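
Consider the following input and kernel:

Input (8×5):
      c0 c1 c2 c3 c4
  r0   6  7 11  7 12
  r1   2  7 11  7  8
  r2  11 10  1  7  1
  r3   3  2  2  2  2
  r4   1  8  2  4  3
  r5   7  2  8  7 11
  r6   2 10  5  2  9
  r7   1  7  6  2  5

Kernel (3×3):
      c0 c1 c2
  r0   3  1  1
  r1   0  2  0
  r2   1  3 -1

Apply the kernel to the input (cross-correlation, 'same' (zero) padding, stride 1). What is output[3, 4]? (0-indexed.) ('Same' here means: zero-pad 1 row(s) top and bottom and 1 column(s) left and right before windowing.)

The receptive field on the zero-padded input at this output position is [7 1 0 / 2 2 0 / 4 3 0]. Elementwise product with the kernel and sum: 7·3 + 1·1 + 0·1 + 2·2 + 4·1 + 3·3 + 0·-1.

39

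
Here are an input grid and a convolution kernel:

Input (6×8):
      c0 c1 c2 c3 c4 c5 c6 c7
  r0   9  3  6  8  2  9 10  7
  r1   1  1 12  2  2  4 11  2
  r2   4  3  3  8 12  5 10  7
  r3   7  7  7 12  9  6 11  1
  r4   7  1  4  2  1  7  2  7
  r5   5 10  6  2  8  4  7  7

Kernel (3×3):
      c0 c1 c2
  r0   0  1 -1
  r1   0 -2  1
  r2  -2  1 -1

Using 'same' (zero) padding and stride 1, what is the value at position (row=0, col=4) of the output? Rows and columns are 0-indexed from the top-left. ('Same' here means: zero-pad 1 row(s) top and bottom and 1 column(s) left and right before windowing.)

The receptive field on the zero-padded input at this output position is [0 0 0 / 8 2 9 / 2 2 4]. Elementwise product with the kernel and sum: 0·1 + 0·-1 + 2·-2 + 9·1 + 2·-2 + 2·1 + 4·-1.

-1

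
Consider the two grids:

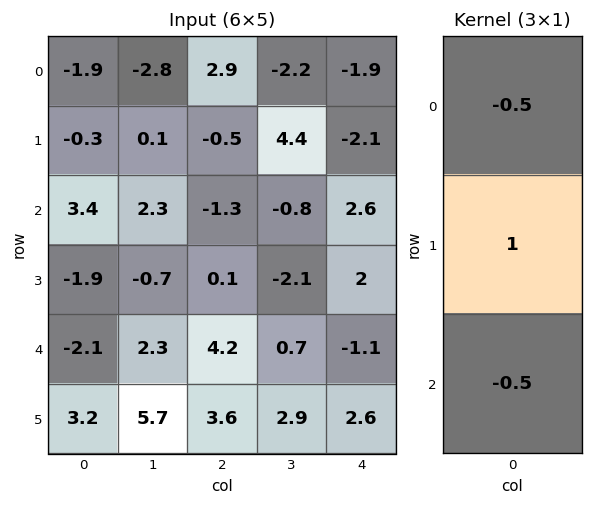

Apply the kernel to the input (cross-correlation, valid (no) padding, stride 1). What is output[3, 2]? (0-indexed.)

2.35

The receptive field on the input at this output position is [0.1 / 4.2 / 3.6]. Elementwise product with the kernel and sum: 0.1·-0.5 + 4.2·1 + 3.6·-0.5.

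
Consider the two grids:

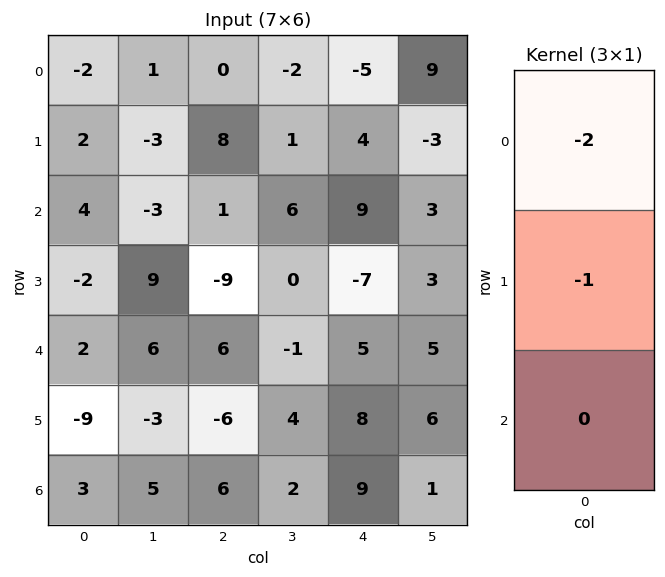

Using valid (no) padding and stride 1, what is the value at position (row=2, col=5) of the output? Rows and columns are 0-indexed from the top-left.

-9

The receptive field on the input at this output position is [3 / 3 / 5]. Elementwise product with the kernel and sum: 3·-2 + 3·-1.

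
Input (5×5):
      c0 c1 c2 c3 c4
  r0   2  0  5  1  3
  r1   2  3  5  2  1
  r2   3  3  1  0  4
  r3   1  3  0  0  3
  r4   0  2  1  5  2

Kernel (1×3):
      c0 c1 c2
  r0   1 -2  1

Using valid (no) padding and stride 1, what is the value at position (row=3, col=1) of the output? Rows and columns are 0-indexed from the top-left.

The receptive field on the input at this output position is [3 0 0]. Elementwise product with the kernel and sum: 3·1 + 0·-2 + 0·1.

3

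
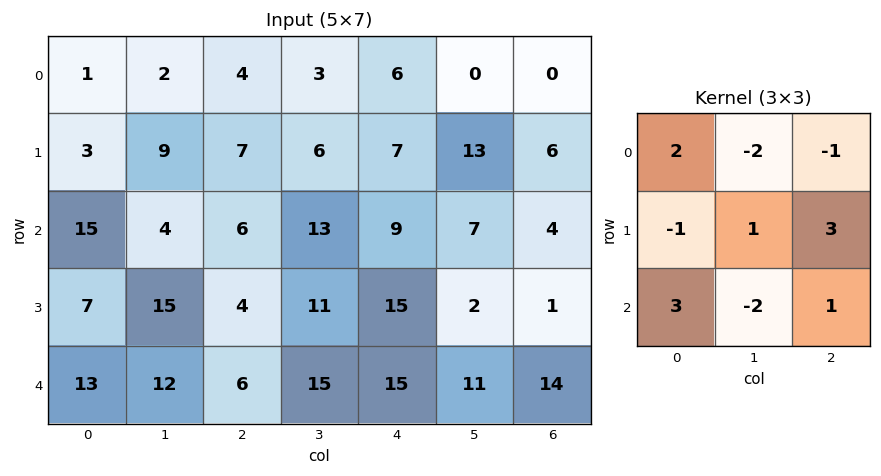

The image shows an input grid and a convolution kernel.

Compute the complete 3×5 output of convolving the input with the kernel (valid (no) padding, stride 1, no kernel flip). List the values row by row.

64 22 17 62 53
-17 87 34 7 34
57 44 32 37 27

Output[0,0]: The receptive field on the input at this output position is [1 2 4 / 3 9 7 / 15 4 6]. Elementwise product with the kernel and sum: 1·2 + 2·-2 + 4·-1 + 3·-1 + 9·1 + 7·3 + 15·3 + 4·-2 + 6·1.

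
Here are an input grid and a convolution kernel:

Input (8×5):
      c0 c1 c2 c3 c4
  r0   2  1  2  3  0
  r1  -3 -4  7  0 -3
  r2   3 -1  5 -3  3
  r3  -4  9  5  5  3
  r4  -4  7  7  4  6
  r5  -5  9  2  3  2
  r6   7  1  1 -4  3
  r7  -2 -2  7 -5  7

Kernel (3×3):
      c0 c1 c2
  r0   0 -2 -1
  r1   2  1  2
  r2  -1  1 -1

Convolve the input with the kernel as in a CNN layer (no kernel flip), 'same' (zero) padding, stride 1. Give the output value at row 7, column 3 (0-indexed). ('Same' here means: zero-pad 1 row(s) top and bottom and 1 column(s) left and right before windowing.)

28

The receptive field on the zero-padded input at this output position is [1 -4 3 / 7 -5 7 / 0 0 0]. Elementwise product with the kernel and sum: -4·-2 + 3·-1 + 7·2 + -5·1 + 7·2 + 0·-1 + 0·1 + 0·-1.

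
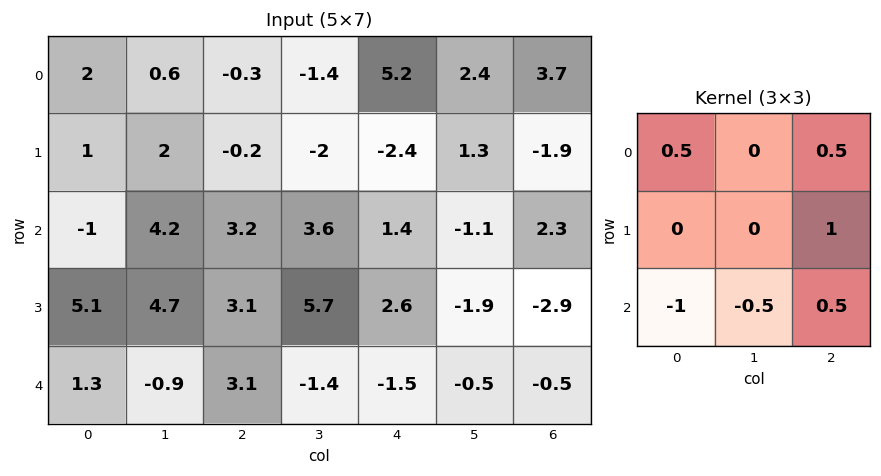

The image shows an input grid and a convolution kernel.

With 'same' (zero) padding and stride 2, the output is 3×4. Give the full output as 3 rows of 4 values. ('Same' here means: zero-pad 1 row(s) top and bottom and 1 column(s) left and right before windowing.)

1.1 -4.3 6.25 -0.35
5 0.2 -9.4 4
1.45 3.8 1.4 -0.95

Output[0,0]: The receptive field on the zero-padded input at this output position is [0 0 0 / 0 2 0.6 / 0 1 2]. Elementwise product with the kernel and sum: 0·0.5 + 0·0.5 + 0.6·1 + 0·-1 + 1·-0.5 + 2·0.5.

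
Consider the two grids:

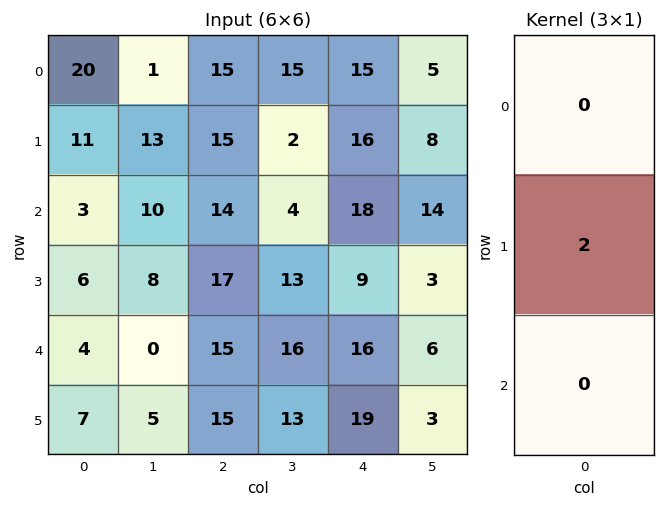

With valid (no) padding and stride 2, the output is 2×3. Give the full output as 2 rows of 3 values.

22 30 32
12 34 18

Output[0,0]: The receptive field on the input at this output position is [20 / 11 / 3]. Elementwise product with the kernel and sum: 11·2.
Output[0,1]: The receptive field on the input at this output position is [15 / 15 / 14]. Elementwise product with the kernel and sum: 15·2.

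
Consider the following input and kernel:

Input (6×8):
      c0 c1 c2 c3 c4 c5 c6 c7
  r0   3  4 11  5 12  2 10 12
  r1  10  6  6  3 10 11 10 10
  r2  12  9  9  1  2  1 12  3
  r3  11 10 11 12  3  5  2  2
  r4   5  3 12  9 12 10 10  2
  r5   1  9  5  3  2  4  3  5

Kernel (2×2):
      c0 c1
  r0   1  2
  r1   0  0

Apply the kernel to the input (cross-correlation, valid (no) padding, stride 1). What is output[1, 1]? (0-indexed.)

18

The receptive field on the input at this output position is [6 6 / 9 9]. Elementwise product with the kernel and sum: 6·1 + 6·2.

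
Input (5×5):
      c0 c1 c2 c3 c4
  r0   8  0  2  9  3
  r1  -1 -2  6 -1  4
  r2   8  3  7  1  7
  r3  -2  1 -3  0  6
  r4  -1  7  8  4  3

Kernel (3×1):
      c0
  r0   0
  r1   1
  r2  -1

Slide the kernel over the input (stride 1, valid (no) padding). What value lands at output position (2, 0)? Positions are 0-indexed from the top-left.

-1

The receptive field on the input at this output position is [8 / -2 / -1]. Elementwise product with the kernel and sum: -2·1 + -1·-1.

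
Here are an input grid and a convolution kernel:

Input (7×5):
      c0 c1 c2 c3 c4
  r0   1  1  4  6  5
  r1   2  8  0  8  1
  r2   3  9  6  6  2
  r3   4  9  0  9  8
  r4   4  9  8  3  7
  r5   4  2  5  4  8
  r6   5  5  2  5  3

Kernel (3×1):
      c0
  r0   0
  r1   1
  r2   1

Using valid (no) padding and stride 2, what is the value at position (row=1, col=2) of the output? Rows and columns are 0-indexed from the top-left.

15

The receptive field on the input at this output position is [2 / 8 / 7]. Elementwise product with the kernel and sum: 8·1 + 7·1.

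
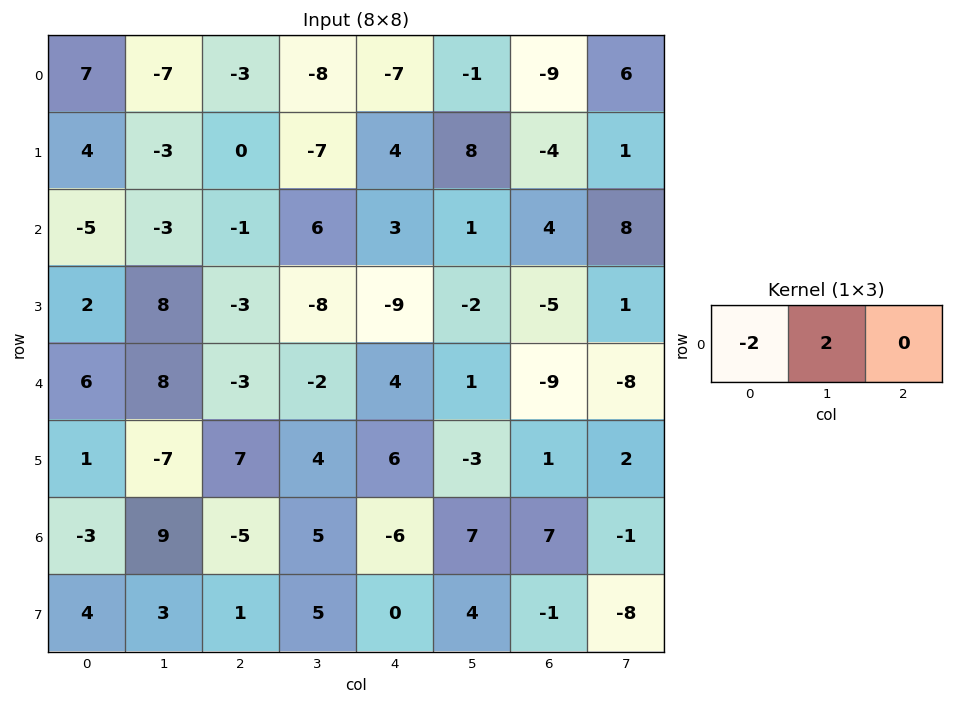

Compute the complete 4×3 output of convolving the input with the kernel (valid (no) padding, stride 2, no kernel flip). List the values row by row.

Output[0,0]: The receptive field on the input at this output position is [7 -7 -3]. Elementwise product with the kernel and sum: 7·-2 + -7·2.
Output[0,1]: The receptive field on the input at this output position is [-3 -8 -7]. Elementwise product with the kernel and sum: -3·-2 + -8·2.

-28 -10 12
4 14 -4
4 2 -6
24 20 26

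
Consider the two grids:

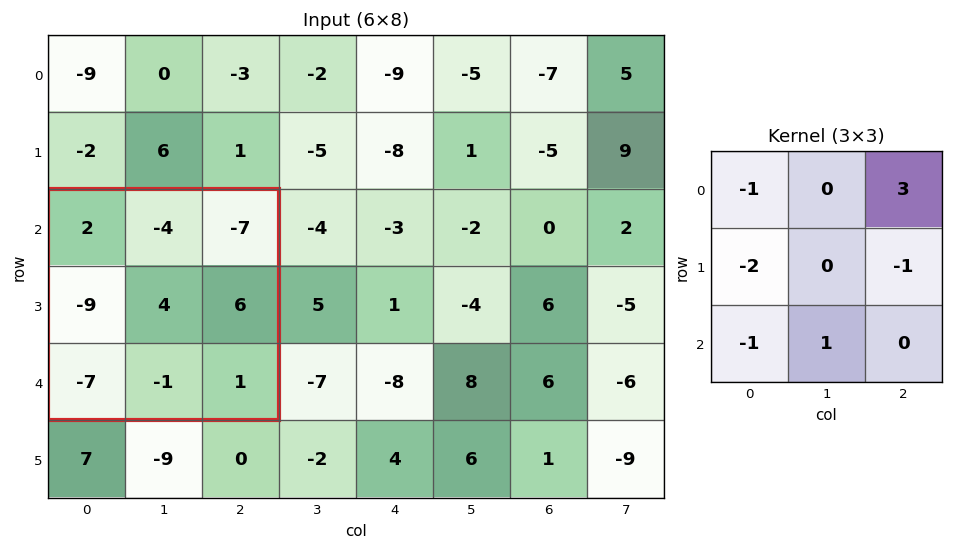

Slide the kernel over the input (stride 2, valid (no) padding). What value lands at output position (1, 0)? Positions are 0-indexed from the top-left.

The receptive field on the input at this output position is [2 -4 -7 / -9 4 6 / -7 -1 1]. Elementwise product with the kernel and sum: 2·-1 + -7·3 + -9·-2 + 6·-1 + -7·-1 + -1·1.

-5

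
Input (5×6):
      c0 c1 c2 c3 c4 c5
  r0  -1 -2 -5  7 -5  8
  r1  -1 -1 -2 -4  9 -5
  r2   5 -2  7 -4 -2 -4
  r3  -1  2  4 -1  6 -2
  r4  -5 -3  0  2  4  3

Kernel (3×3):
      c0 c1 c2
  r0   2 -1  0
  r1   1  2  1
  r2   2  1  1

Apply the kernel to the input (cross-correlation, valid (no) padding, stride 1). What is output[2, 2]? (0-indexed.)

32

The receptive field on the input at this output position is [7 -4 -2 / 4 -1 6 / 0 2 4]. Elementwise product with the kernel and sum: 7·2 + -4·-1 + 4·1 + -1·2 + 6·1 + 0·2 + 2·1 + 4·1.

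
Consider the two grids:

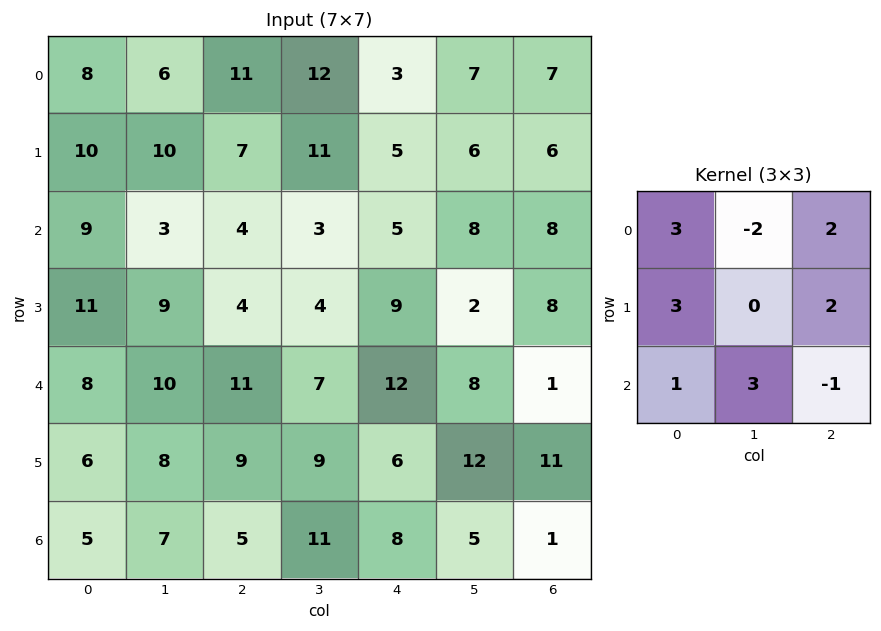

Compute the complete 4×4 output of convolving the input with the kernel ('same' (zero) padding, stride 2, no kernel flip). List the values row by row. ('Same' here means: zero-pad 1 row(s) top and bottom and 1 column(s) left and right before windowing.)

32 62 70 45
30 70 89 56
26 97 50 59
18 67 82 29

Output[0,0]: The receptive field on the zero-padded input at this output position is [0 0 0 / 0 8 6 / 0 10 10]. Elementwise product with the kernel and sum: 0·3 + 0·-2 + 0·2 + 0·3 + 6·2 + 0·1 + 10·3 + 10·-1.
Output[0,1]: The receptive field on the zero-padded input at this output position is [0 0 0 / 6 11 12 / 10 7 11]. Elementwise product with the kernel and sum: 0·3 + 0·-2 + 0·2 + 6·3 + 12·2 + 10·1 + 7·3 + 11·-1.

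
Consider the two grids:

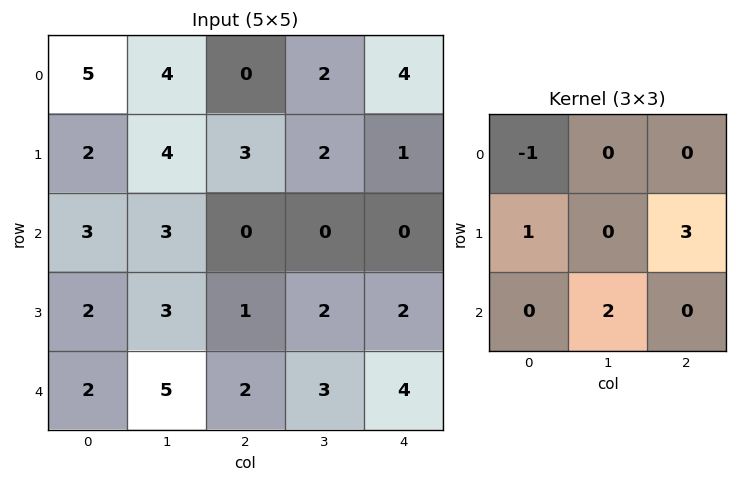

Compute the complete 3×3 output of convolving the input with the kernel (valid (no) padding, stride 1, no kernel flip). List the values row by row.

Output[0,0]: The receptive field on the input at this output position is [5 4 0 / 2 4 3 / 3 3 0]. Elementwise product with the kernel and sum: 5·-1 + 2·1 + 3·3 + 3·2.
Output[0,1]: The receptive field on the input at this output position is [4 0 2 / 4 3 2 / 3 0 0]. Elementwise product with the kernel and sum: 4·-1 + 4·1 + 2·3 + 0·2.

12 6 6
7 1 1
12 10 13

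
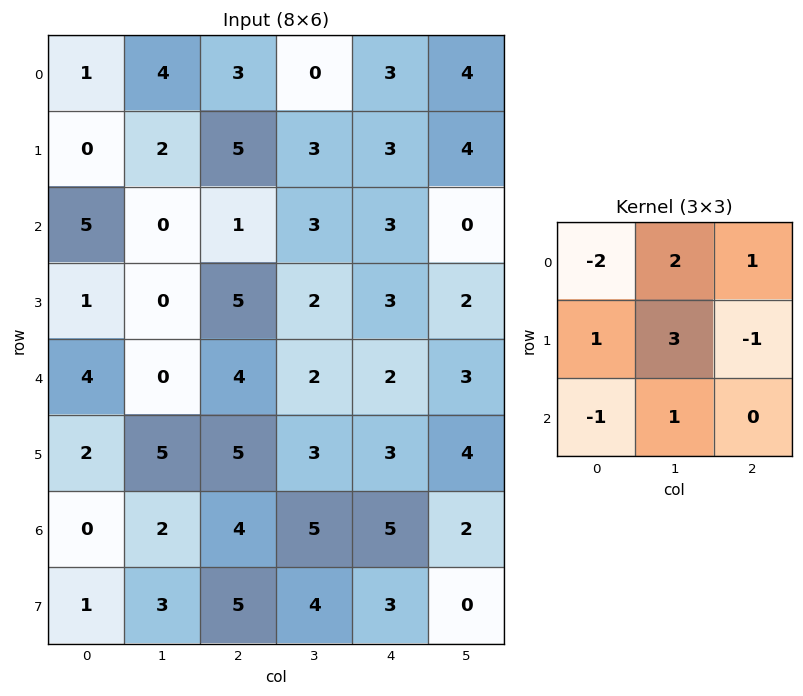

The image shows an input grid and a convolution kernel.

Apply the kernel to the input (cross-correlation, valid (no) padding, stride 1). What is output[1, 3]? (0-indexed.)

The receptive field on the input at this output position is [3 3 4 / 3 3 0 / 2 3 2]. Elementwise product with the kernel and sum: 3·-2 + 3·2 + 4·1 + 3·1 + 3·3 + 0·-1 + 2·-1 + 3·1.

17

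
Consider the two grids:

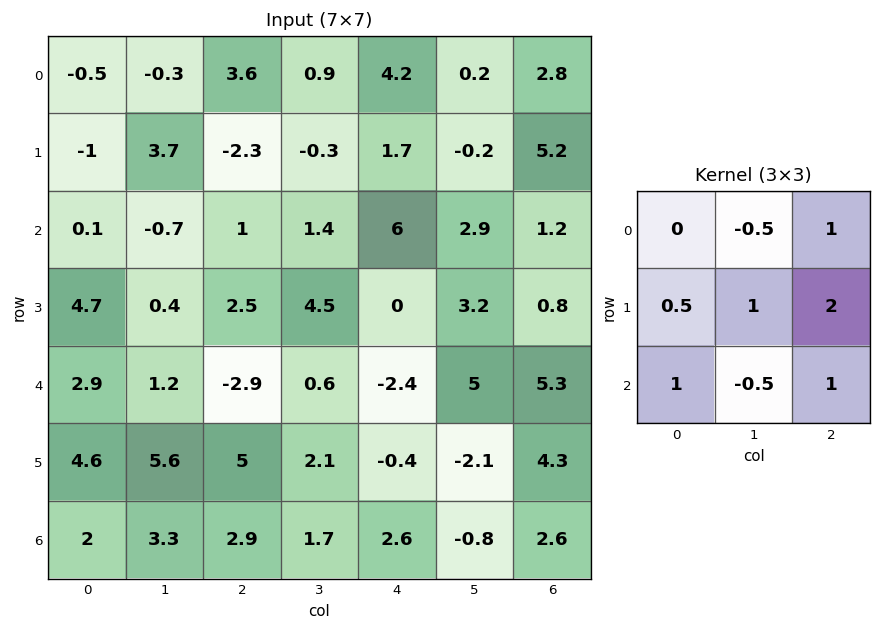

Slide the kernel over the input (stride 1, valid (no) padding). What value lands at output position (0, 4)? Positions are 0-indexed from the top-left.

19.5

The receptive field on the input at this output position is [4.2 0.2 2.8 / 1.7 -0.2 5.2 / 6 2.9 1.2]. Elementwise product with the kernel and sum: 0.2·-0.5 + 2.8·1 + 1.7·0.5 + -0.2·1 + 5.2·2 + 6·1 + 2.9·-0.5 + 1.2·1.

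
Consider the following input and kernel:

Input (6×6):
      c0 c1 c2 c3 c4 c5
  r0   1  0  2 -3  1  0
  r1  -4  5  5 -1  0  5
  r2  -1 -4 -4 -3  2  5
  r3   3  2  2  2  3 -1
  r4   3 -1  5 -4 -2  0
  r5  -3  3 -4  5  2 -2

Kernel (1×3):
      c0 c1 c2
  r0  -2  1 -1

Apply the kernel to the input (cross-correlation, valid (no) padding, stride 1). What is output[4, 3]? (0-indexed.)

The receptive field on the input at this output position is [-4 -2 0]. Elementwise product with the kernel and sum: -4·-2 + -2·1 + 0·-1.

6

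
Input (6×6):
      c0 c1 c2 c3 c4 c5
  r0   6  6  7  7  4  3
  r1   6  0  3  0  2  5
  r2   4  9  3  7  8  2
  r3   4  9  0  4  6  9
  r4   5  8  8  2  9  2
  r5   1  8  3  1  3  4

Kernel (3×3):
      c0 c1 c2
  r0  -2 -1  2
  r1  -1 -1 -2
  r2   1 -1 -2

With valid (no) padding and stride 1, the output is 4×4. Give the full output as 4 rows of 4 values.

-27 -16 -40 -29
-30 -28 -44 -31
-43 -28 -25 -57
-59 -27 -24 -21

Output[0,0]: The receptive field on the input at this output position is [6 6 7 / 6 0 3 / 4 9 3]. Elementwise product with the kernel and sum: 6·-2 + 6·-1 + 7·2 + 6·-1 + 0·-1 + 3·-2 + 4·1 + 9·-1 + 3·-2.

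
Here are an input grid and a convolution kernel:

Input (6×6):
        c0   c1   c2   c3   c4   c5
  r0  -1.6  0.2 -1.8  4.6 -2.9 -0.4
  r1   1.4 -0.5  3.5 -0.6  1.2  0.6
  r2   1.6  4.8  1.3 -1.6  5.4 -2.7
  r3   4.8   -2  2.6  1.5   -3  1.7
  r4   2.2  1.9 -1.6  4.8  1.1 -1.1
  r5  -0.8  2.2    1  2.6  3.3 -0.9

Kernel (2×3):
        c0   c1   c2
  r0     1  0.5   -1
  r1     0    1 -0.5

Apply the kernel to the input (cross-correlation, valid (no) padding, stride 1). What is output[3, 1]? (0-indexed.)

-6.2

The receptive field on the input at this output position is [-2 2.6 1.5 / 1.9 -1.6 4.8]. Elementwise product with the kernel and sum: -2·1 + 2.6·0.5 + 1.5·-1 + -1.6·1 + 4.8·-0.5.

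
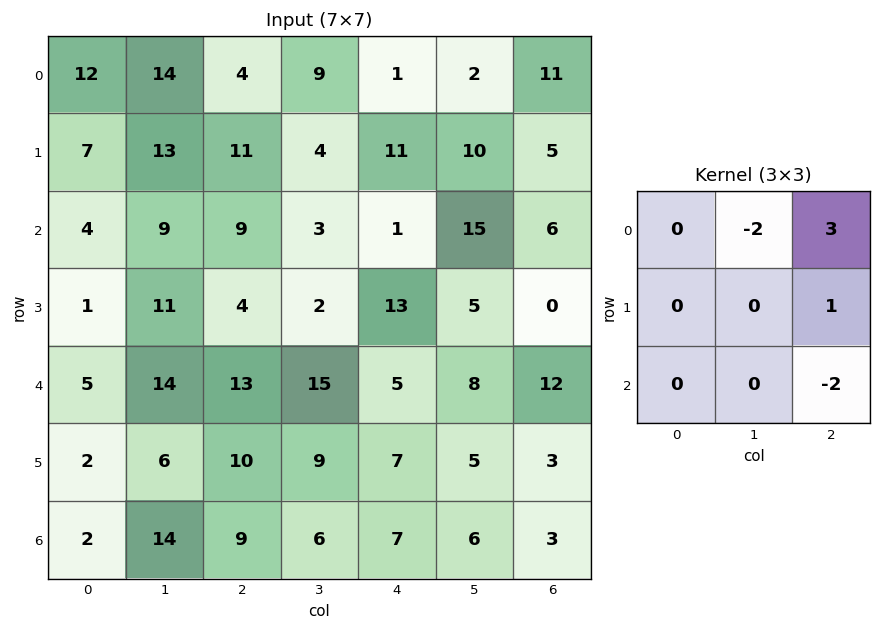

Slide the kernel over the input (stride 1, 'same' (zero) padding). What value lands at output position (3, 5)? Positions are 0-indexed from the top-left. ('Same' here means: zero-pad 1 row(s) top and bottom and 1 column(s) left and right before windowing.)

The receptive field on the zero-padded input at this output position is [1 15 6 / 13 5 0 / 5 8 12]. Elementwise product with the kernel and sum: 15·-2 + 6·3 + 0·1 + 12·-2.

-36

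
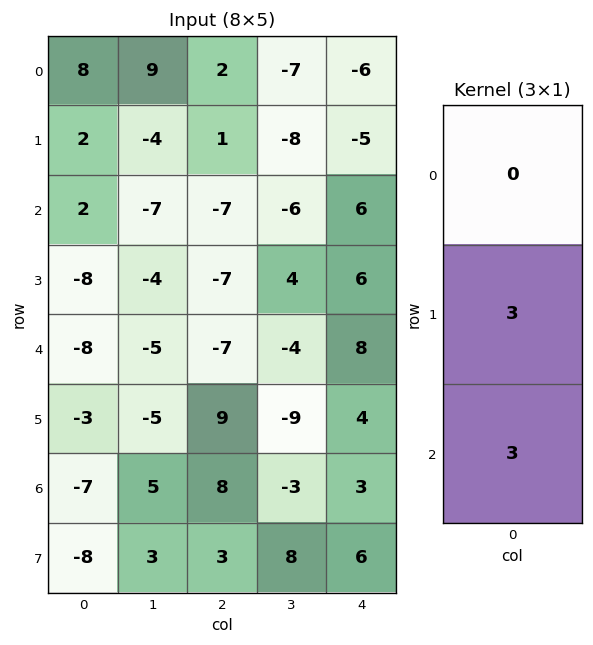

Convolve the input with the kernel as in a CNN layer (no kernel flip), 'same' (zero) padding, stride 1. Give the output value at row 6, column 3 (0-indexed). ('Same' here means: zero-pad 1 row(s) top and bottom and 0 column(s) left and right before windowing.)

The receptive field on the zero-padded input at this output position is [-9 / -3 / 8]. Elementwise product with the kernel and sum: -3·3 + 8·3.

15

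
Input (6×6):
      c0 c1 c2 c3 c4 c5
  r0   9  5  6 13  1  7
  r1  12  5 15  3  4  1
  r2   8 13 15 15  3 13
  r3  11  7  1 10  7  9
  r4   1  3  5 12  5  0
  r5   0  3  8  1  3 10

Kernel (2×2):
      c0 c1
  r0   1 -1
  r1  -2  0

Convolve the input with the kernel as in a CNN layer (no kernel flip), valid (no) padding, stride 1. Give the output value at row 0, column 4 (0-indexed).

The receptive field on the input at this output position is [1 7 / 4 1]. Elementwise product with the kernel and sum: 1·1 + 7·-1 + 4·-2.

-14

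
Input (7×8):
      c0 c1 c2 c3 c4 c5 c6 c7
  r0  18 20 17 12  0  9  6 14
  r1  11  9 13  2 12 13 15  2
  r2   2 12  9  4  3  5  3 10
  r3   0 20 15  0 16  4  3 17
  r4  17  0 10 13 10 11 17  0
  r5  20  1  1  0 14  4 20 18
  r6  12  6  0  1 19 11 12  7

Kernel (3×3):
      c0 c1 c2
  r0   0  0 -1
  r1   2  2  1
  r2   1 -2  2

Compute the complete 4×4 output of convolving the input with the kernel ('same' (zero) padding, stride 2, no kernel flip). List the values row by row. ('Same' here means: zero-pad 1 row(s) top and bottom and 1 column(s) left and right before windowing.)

Output[0,0]: The receptive field on the zero-padded input at this output position is [0 0 0 / 0 18 20 / 0 11 9]. Elementwise product with the kernel and sum: 0·-1 + 0·2 + 18·2 + 20·1 + 0·1 + 11·-2 + 9·2.
Output[0,1]: The receptive field on the zero-padded input at this output position is [0 0 0 / 20 17 12 / 9 13 2]. Elementwise product with the kernel and sum: 0·-1 + 20·2 + 17·2 + 12·1 + 9·1 + 13·-2 + 2·2.

52 73 37 31
47 34 -18 56
-24 32 33 39
29 13 47 35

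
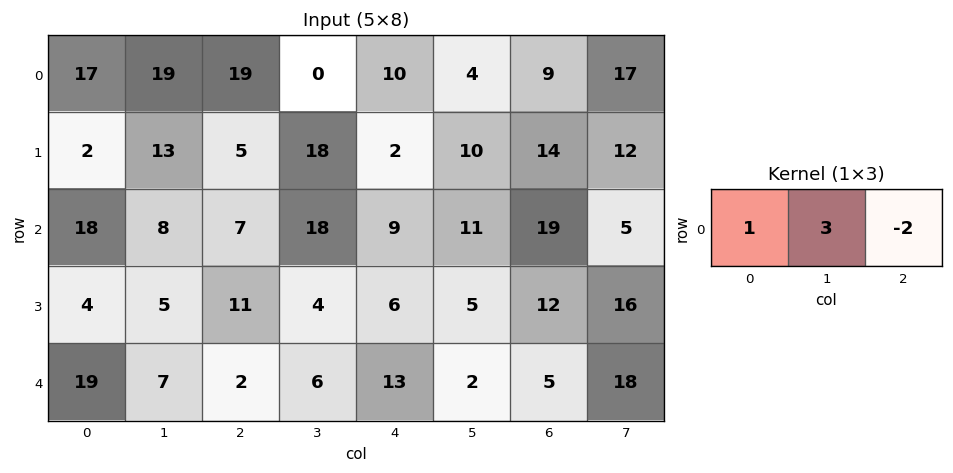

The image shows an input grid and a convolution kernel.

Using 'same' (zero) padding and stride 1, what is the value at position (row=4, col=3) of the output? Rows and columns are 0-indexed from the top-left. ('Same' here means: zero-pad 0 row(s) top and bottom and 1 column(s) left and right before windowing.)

-6

The receptive field on the zero-padded input at this output position is [2 6 13]. Elementwise product with the kernel and sum: 2·1 + 6·3 + 13·-2.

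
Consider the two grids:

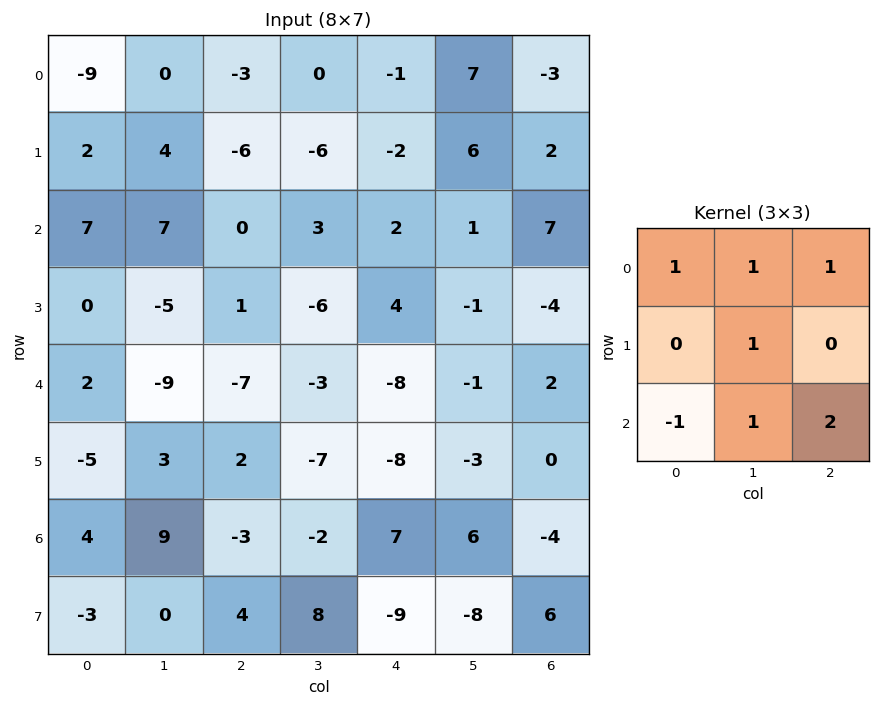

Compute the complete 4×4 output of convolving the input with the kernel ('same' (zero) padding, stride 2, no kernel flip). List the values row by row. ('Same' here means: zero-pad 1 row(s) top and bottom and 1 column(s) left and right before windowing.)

Output[0,0]: The receptive field on the zero-padded input at this output position is [0 0 0 / 0 -9 0 / 0 2 4]. Elementwise product with the kernel and sum: 0·1 + 0·1 + 0·1 + -9·1 + 0·-1 + 2·1 + 4·2.
Output[0,1]: The receptive field on the zero-padded input at this output position is [0 0 0 / 0 -3 0 / 4 -6 -6]. Elementwise product with the kernel and sum: 0·1 + 0·1 + 0·1 + -3·1 + 4·-1 + -6·1 + -6·2.

1 -25 15 -7
3 -14 8 12
-2 -32 -18 0
-1 15 -44 7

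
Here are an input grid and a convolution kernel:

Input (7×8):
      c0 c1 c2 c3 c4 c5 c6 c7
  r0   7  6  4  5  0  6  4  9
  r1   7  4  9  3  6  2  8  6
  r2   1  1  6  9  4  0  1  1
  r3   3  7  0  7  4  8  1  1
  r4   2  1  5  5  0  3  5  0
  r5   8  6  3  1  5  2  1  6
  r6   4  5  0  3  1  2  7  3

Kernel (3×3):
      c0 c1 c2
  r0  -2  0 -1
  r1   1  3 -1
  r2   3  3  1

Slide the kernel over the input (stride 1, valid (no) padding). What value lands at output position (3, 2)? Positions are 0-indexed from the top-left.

The receptive field on the input at this output position is [0 7 4 / 5 5 0 / 3 1 5]. Elementwise product with the kernel and sum: 0·-2 + 4·-1 + 5·1 + 5·3 + 0·-1 + 3·3 + 1·3 + 5·1.

33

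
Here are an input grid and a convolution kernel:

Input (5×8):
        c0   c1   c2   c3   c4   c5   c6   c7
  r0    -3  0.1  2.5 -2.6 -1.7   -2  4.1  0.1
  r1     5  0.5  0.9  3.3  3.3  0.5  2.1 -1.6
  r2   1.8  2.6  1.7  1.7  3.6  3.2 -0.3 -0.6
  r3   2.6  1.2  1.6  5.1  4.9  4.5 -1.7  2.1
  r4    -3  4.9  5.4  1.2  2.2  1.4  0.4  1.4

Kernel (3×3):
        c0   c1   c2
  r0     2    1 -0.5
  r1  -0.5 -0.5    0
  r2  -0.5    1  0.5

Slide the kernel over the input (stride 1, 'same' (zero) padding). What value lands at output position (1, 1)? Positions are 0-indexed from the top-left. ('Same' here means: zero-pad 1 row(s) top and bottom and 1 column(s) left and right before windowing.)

The receptive field on the zero-padded input at this output position is [-3 0.1 2.5 / 5 0.5 0.9 / 1.8 2.6 1.7]. Elementwise product with the kernel and sum: -3·2 + 0.1·1 + 2.5·-0.5 + 5·-0.5 + 0.5·-0.5 + 1.8·-0.5 + 2.6·1 + 1.7·0.5.

-7.35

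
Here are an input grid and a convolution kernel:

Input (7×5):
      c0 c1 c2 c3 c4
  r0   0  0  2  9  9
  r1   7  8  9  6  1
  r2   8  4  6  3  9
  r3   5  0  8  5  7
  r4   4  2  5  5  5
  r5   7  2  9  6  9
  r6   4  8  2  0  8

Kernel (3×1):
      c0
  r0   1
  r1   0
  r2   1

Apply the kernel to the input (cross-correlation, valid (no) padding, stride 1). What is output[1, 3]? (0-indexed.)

11

The receptive field on the input at this output position is [6 / 3 / 5]. Elementwise product with the kernel and sum: 6·1 + 5·1.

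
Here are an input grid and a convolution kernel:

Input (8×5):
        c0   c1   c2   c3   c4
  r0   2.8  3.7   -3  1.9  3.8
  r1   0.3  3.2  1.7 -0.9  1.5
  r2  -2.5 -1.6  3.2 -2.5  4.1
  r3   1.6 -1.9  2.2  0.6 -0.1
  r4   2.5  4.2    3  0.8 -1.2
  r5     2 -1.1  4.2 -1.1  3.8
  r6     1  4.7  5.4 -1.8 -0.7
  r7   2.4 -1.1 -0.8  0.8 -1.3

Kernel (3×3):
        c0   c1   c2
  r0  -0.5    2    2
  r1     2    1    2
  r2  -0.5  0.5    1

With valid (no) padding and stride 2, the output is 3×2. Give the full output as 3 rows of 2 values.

10.85 19.65
14 4.1
31.7 8.3

Output[0,0]: The receptive field on the input at this output position is [2.8 3.7 -3 / 0.3 3.2 1.7 / -2.5 -1.6 3.2]. Elementwise product with the kernel and sum: 2.8·-0.5 + 3.7·2 + -3·2 + 0.3·2 + 3.2·1 + 1.7·2 + -2.5·-0.5 + -1.6·0.5 + 3.2·1.
Output[0,1]: The receptive field on the input at this output position is [-3 1.9 3.8 / 1.7 -0.9 1.5 / 3.2 -2.5 4.1]. Elementwise product with the kernel and sum: -3·-0.5 + 1.9·2 + 3.8·2 + 1.7·2 + -0.9·1 + 1.5·2 + 3.2·-0.5 + -2.5·0.5 + 4.1·1.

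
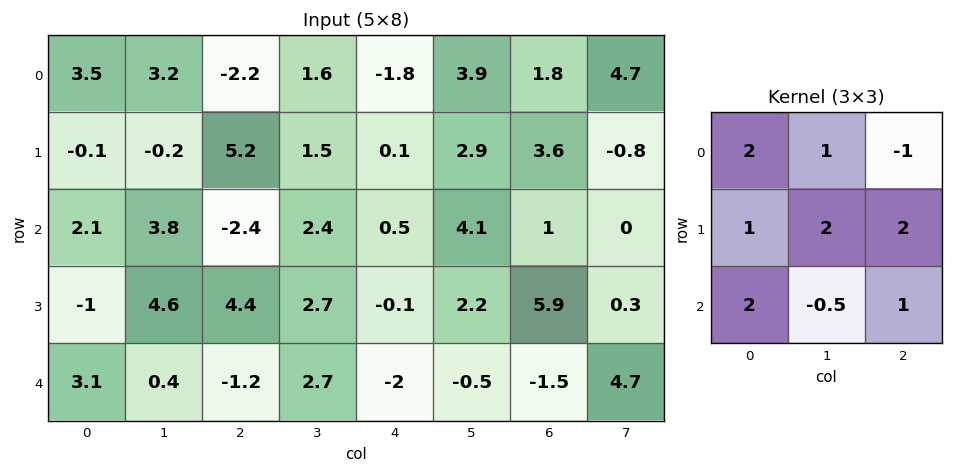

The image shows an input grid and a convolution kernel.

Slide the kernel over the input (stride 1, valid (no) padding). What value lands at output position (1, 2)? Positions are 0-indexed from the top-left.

The receptive field on the input at this output position is [5.2 1.5 0.1 / -2.4 2.4 0.5 / 4.4 2.7 -0.1]. Elementwise product with the kernel and sum: 5.2·2 + 1.5·1 + 0.1·-1 + -2.4·1 + 2.4·2 + 0.5·2 + 4.4·2 + 2.7·-0.5 + -0.1·1.

22.55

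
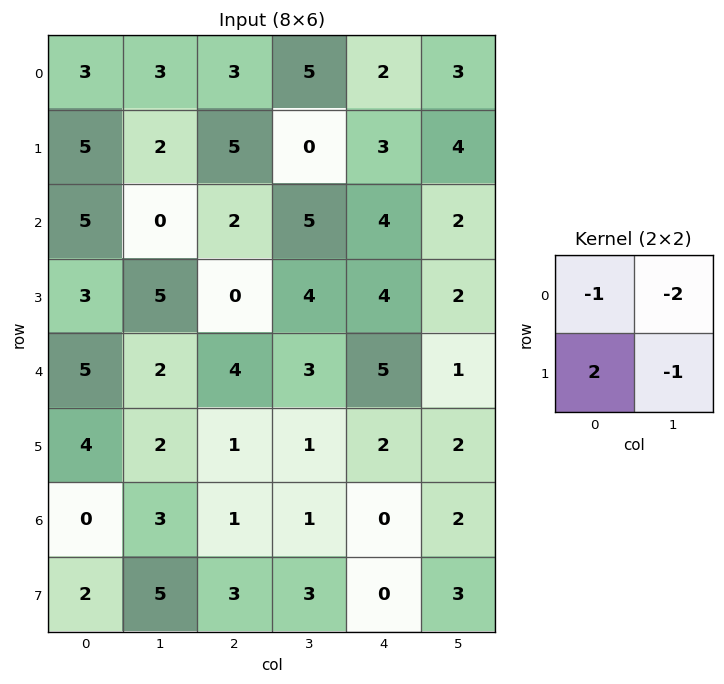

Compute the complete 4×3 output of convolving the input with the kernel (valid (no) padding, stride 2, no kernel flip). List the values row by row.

Output[0,0]: The receptive field on the input at this output position is [3 3 / 5 2]. Elementwise product with the kernel and sum: 3·-1 + 3·-2 + 5·2 + 2·-1.
Output[0,1]: The receptive field on the input at this output position is [3 5 / 5 0]. Elementwise product with the kernel and sum: 3·-1 + 5·-2 + 5·2 + 0·-1.

-1 -3 -6
-4 -16 -2
-3 -9 -5
-7 0 -7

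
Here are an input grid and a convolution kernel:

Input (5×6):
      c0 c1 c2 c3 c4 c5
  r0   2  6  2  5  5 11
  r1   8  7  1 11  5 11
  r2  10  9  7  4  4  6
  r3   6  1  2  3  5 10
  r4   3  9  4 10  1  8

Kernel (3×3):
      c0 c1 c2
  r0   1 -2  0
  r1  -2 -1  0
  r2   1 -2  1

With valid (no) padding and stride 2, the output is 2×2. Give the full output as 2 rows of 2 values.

Output[0,0]: The receptive field on the input at this output position is [2 6 2 / 8 7 1 / 10 9 7]. Elementwise product with the kernel and sum: 2·1 + 6·-2 + 8·-2 + 7·-1 + 10·1 + 9·-2 + 7·1.
Output[0,1]: The receptive field on the input at this output position is [2 5 5 / 1 11 5 / 7 4 4]. Elementwise product with the kernel and sum: 2·1 + 5·-2 + 1·-2 + 11·-1 + 7·1 + 4·-2 + 4·1.

-34 -18
-32 -23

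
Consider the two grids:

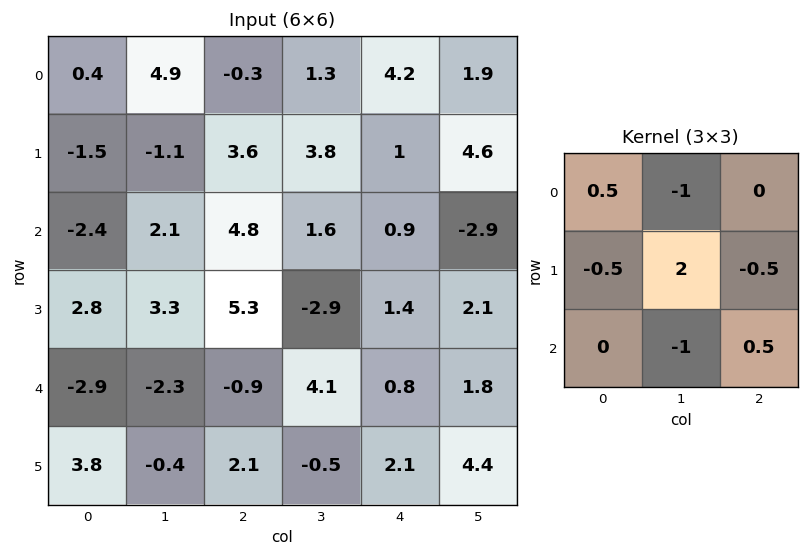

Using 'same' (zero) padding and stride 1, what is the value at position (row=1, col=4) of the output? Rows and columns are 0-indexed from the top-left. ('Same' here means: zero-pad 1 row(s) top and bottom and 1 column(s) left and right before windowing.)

The receptive field on the zero-padded input at this output position is [1.3 4.2 1.9 / 3.8 1 4.6 / 1.6 0.9 -2.9]. Elementwise product with the kernel and sum: 1.3·0.5 + 4.2·-1 + 3.8·-0.5 + 1·2 + 4.6·-0.5 + 0.9·-1 + -2.9·0.5.

-8.1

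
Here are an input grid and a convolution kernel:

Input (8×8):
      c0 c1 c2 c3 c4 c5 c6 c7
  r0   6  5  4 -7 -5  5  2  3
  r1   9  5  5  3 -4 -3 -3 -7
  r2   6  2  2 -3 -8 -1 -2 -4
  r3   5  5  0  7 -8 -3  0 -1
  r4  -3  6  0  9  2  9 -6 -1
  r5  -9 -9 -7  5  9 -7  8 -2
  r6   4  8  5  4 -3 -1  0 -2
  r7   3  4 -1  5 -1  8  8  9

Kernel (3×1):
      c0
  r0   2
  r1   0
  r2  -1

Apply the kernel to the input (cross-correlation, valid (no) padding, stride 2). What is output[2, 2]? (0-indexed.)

7

The receptive field on the input at this output position is [2 / 9 / -3]. Elementwise product with the kernel and sum: 2·2 + -3·-1.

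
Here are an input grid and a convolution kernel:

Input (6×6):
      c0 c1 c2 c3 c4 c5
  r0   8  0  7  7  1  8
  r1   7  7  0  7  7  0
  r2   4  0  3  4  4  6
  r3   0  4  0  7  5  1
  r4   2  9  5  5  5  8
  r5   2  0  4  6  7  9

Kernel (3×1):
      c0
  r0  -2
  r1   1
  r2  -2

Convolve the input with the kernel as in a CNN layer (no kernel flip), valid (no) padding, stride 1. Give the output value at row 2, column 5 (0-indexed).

-27

The receptive field on the input at this output position is [6 / 1 / 8]. Elementwise product with the kernel and sum: 6·-2 + 1·1 + 8·-2.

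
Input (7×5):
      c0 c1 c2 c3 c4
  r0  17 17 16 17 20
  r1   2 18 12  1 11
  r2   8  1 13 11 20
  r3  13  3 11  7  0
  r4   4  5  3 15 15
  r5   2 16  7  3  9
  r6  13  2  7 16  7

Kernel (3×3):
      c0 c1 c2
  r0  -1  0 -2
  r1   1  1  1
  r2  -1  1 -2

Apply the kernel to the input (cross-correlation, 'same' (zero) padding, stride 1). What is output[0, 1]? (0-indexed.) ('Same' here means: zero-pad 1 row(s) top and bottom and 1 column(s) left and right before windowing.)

The receptive field on the zero-padded input at this output position is [0 0 0 / 17 17 16 / 2 18 12]. Elementwise product with the kernel and sum: 0·-1 + 0·-2 + 17·1 + 17·1 + 16·1 + 2·-1 + 18·1 + 12·-2.

42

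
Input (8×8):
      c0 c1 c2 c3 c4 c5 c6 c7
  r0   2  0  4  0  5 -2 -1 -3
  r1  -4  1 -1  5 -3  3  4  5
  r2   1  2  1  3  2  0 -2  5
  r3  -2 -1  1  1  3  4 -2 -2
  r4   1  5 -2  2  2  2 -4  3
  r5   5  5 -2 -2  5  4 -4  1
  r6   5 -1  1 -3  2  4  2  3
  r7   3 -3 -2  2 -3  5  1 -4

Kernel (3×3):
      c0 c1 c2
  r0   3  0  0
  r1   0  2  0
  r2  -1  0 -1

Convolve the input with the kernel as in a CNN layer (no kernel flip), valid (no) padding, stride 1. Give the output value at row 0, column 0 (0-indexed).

The receptive field on the input at this output position is [2 0 4 / -4 1 -1 / 1 2 1]. Elementwise product with the kernel and sum: 2·3 + 1·2 + 1·-1 + 1·-1.

6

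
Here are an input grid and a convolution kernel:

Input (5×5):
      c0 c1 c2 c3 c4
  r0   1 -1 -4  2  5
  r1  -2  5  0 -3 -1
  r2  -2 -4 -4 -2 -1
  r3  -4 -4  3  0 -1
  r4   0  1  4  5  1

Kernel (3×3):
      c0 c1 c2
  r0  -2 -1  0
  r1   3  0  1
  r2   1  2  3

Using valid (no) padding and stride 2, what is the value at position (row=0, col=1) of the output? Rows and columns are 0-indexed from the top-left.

-6

The receptive field on the input at this output position is [-4 2 5 / 0 -3 -1 / -4 -2 -1]. Elementwise product with the kernel and sum: -4·-2 + 2·-1 + 0·3 + -1·1 + -4·1 + -2·2 + -1·3.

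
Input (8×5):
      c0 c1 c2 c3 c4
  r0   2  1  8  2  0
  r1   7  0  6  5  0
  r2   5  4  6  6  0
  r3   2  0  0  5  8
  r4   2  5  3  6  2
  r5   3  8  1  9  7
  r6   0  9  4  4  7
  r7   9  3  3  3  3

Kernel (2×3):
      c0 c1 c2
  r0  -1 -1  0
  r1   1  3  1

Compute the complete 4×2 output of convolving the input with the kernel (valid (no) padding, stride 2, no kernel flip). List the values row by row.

Output[0,0]: The receptive field on the input at this output position is [2 1 8 / 7 0 6]. Elementwise product with the kernel and sum: 2·-1 + 1·-1 + 7·1 + 0·3 + 6·1.
Output[0,1]: The receptive field on the input at this output position is [8 2 0 / 6 5 0]. Elementwise product with the kernel and sum: 8·-1 + 2·-1 + 6·1 + 5·3 + 0·1.

10 11
-7 11
21 26
12 7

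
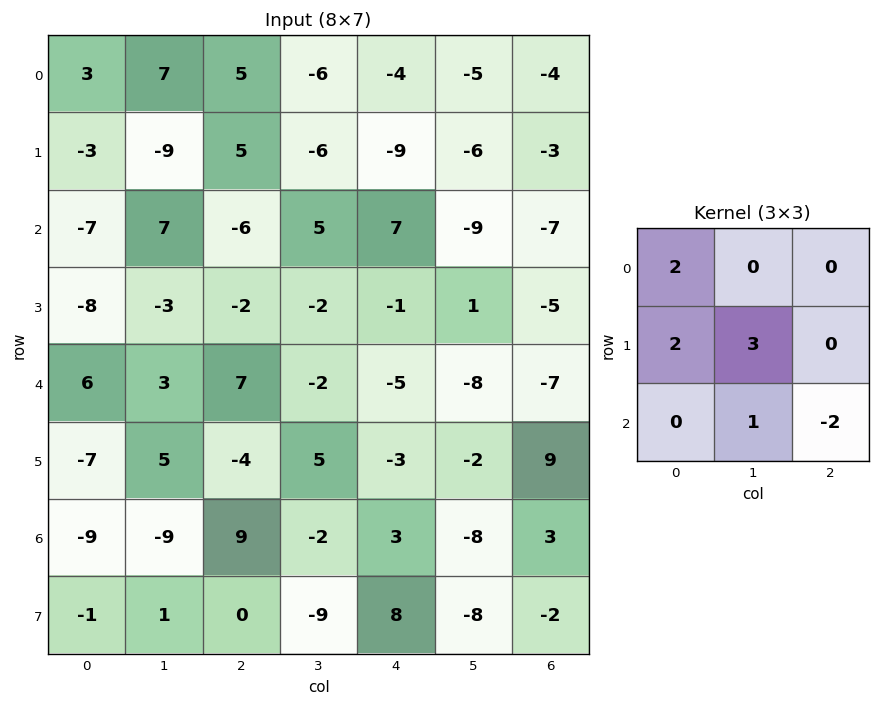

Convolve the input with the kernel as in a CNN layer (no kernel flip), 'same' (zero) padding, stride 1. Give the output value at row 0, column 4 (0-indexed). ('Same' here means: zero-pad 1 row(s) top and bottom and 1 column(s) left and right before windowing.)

The receptive field on the zero-padded input at this output position is [0 0 0 / -6 -4 -5 / -6 -9 -6]. Elementwise product with the kernel and sum: 0·2 + -6·2 + -4·3 + -9·1 + -6·-2.

-21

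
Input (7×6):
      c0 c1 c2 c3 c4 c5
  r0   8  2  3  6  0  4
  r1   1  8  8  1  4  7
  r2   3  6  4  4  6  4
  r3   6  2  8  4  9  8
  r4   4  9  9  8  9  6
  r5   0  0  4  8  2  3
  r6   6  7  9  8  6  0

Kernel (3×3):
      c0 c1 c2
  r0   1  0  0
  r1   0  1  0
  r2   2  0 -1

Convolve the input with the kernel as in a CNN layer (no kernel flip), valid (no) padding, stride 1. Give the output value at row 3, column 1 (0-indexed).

The receptive field on the input at this output position is [2 8 4 / 9 9 8 / 0 4 8]. Elementwise product with the kernel and sum: 2·1 + 9·1 + 0·2 + 8·-1.

3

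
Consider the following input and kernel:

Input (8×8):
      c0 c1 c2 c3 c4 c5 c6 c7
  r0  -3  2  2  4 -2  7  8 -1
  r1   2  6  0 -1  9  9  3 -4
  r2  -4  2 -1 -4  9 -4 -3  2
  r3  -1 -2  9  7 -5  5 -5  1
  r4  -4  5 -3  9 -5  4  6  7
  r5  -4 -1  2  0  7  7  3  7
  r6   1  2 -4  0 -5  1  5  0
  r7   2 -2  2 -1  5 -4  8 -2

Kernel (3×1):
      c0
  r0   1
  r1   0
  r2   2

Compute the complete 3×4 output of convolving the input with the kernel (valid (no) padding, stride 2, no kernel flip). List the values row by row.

Output[0,0]: The receptive field on the input at this output position is [-3 / 2 / -4]. Elementwise product with the kernel and sum: -3·1 + -4·2.
Output[0,1]: The receptive field on the input at this output position is [2 / 0 / -1]. Elementwise product with the kernel and sum: 2·1 + -1·2.

-11 0 16 2
-12 -7 -1 9
-2 -11 -15 16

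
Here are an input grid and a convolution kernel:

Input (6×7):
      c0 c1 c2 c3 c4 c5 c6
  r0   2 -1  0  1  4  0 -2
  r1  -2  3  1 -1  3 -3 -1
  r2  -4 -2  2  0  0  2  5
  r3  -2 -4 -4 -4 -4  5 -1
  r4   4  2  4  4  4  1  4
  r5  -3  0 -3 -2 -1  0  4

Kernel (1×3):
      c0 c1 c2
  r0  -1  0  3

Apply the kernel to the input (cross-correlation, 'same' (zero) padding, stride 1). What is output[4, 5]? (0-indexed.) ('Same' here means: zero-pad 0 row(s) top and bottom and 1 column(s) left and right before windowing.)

The receptive field on the zero-padded input at this output position is [4 1 4]. Elementwise product with the kernel and sum: 4·-1 + 4·3.

8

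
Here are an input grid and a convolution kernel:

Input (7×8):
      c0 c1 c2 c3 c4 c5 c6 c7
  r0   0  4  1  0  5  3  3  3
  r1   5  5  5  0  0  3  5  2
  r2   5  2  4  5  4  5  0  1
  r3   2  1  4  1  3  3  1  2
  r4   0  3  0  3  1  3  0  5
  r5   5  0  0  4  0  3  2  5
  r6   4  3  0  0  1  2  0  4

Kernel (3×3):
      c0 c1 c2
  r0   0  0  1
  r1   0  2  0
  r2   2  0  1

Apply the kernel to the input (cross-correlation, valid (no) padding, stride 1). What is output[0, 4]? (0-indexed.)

17

The receptive field on the input at this output position is [5 3 3 / 0 3 5 / 4 5 0]. Elementwise product with the kernel and sum: 3·1 + 3·2 + 4·2 + 0·1.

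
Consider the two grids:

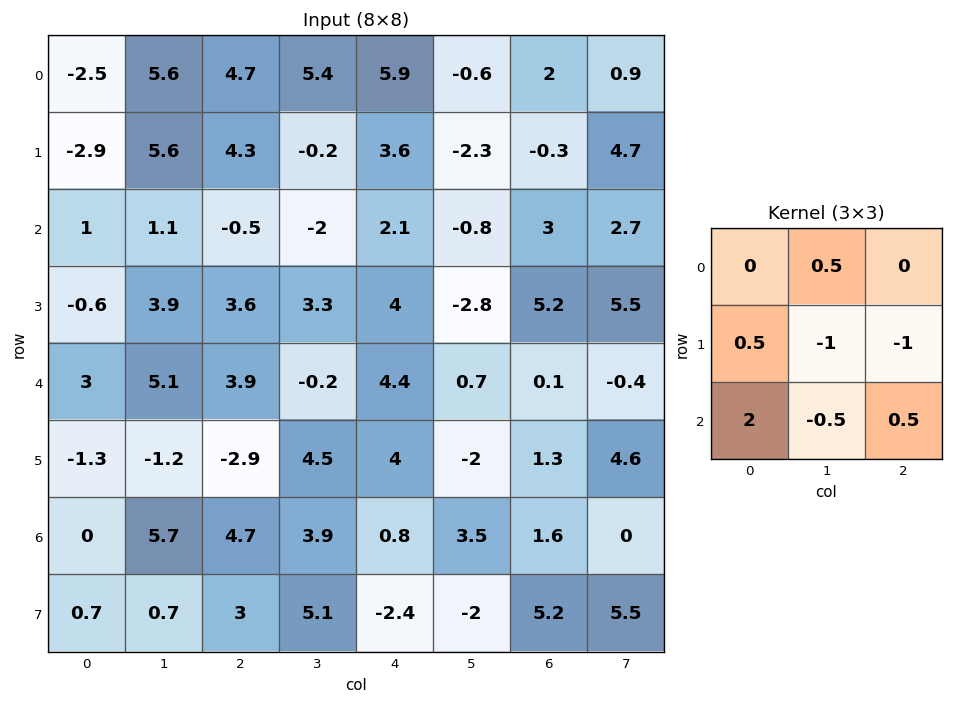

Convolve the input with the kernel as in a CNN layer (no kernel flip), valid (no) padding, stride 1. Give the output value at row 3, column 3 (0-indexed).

2.8

The receptive field on the input at this output position is [3.3 4 -2.8 / -0.2 4.4 0.7 / 4.5 4 -2]. Elementwise product with the kernel and sum: 4·0.5 + -0.2·0.5 + 4.4·-1 + 0.7·-1 + 4.5·2 + 4·-0.5 + -2·0.5.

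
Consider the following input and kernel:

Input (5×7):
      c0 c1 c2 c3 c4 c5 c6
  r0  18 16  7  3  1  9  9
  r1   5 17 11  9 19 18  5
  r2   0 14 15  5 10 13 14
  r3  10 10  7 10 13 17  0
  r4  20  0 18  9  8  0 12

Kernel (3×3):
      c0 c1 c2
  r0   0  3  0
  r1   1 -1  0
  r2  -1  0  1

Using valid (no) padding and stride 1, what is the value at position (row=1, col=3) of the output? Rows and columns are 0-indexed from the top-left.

The receptive field on the input at this output position is [9 19 18 / 5 10 13 / 10 13 17]. Elementwise product with the kernel and sum: 19·3 + 5·1 + 10·-1 + 10·-1 + 17·1.

59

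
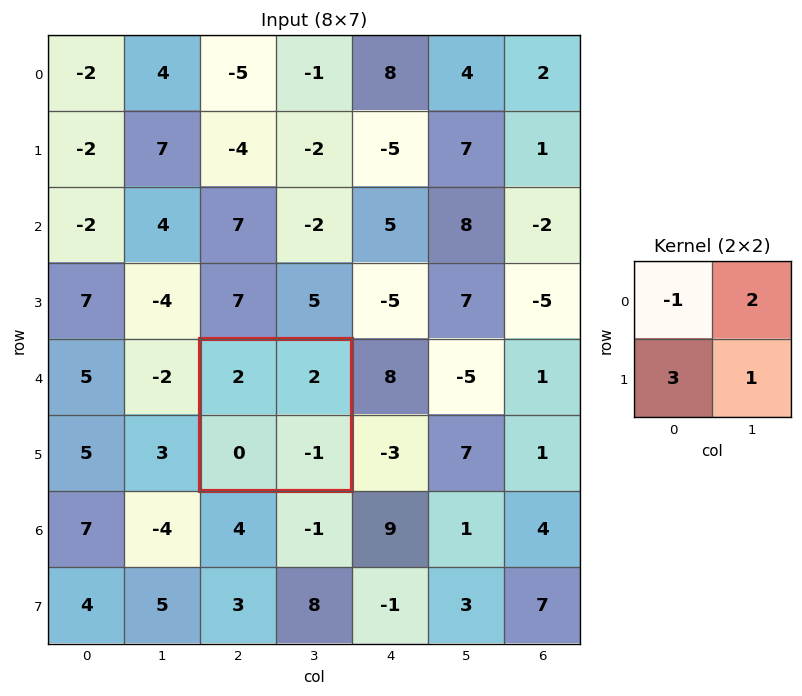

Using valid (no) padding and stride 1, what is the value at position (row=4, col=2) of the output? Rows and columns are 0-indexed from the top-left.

1

The receptive field on the input at this output position is [2 2 / 0 -1]. Elementwise product with the kernel and sum: 2·-1 + 2·2 + 0·3 + -1·1.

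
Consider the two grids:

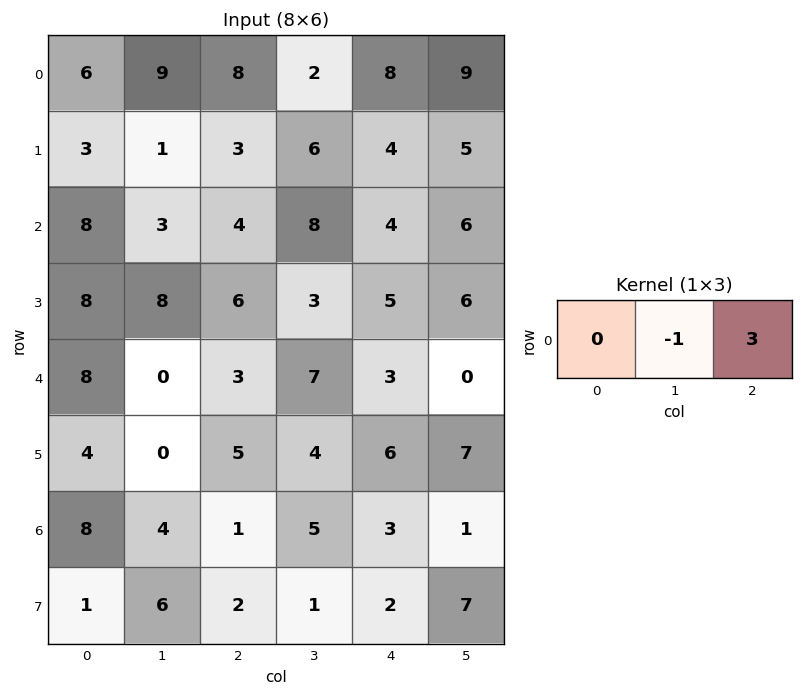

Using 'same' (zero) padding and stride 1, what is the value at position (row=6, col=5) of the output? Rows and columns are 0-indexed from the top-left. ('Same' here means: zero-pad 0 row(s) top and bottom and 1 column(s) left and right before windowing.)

-1

The receptive field on the zero-padded input at this output position is [3 1 0]. Elementwise product with the kernel and sum: 1·-1 + 0·3.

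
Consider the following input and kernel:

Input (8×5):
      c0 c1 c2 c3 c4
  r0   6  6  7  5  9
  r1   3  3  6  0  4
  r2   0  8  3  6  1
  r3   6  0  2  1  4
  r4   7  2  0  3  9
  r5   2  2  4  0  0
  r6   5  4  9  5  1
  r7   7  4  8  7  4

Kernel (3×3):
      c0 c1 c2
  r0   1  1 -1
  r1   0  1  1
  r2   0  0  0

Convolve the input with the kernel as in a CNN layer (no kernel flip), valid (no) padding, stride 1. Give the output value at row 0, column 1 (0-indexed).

14

The receptive field on the input at this output position is [6 7 5 / 3 6 0 / 8 3 6]. Elementwise product with the kernel and sum: 6·1 + 7·1 + 5·-1 + 6·1 + 0·1.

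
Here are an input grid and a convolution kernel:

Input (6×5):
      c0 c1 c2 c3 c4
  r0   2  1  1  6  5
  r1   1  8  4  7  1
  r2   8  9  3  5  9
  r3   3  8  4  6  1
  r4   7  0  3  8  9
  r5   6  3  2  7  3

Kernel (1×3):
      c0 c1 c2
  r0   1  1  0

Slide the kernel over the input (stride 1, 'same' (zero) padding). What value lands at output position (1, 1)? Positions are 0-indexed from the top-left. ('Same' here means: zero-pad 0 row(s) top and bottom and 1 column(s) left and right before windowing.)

The receptive field on the zero-padded input at this output position is [1 8 4]. Elementwise product with the kernel and sum: 1·1 + 8·1.

9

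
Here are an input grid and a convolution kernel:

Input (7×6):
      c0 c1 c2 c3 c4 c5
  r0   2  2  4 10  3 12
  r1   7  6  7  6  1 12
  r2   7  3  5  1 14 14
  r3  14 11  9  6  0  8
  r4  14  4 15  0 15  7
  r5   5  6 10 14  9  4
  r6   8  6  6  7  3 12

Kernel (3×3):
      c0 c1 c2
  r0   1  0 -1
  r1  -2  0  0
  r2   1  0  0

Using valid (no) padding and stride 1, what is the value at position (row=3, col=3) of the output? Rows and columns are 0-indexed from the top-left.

12

The receptive field on the input at this output position is [6 0 8 / 0 15 7 / 14 9 4]. Elementwise product with the kernel and sum: 6·1 + 8·-1 + 0·-2 + 14·1.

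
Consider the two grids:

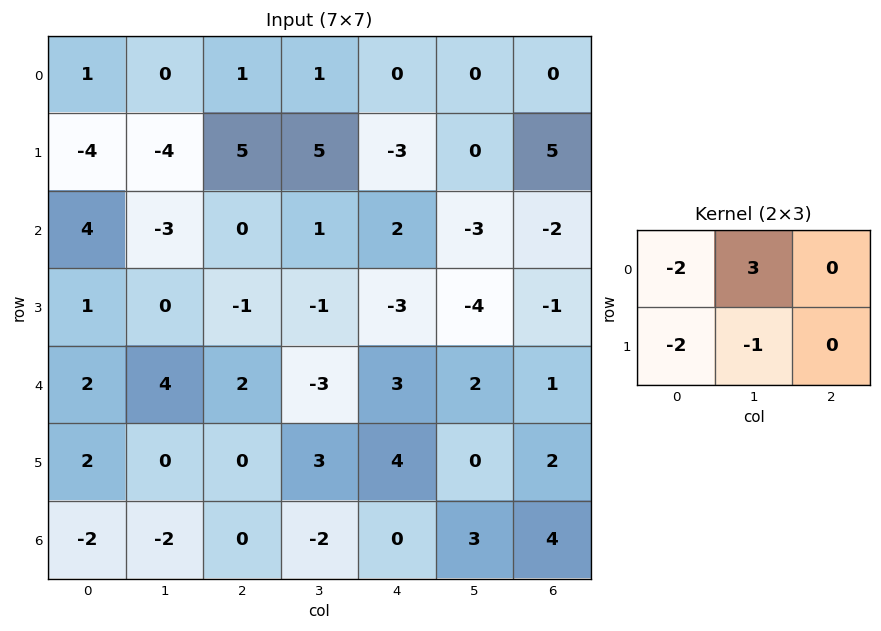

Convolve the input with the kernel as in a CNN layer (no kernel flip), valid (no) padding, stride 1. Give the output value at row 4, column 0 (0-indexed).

4

The receptive field on the input at this output position is [2 4 2 / 2 0 0]. Elementwise product with the kernel and sum: 2·-2 + 4·3 + 2·-2 + 0·-1.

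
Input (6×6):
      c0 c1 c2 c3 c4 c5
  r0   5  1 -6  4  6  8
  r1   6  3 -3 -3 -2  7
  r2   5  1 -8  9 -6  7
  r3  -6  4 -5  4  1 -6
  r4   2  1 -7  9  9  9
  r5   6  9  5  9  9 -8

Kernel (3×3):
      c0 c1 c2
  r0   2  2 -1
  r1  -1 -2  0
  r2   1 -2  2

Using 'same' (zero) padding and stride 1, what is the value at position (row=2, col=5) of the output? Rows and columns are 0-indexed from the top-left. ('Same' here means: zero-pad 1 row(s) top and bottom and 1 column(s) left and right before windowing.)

15

The receptive field on the zero-padded input at this output position is [-2 7 0 / -6 7 0 / 1 -6 0]. Elementwise product with the kernel and sum: -2·2 + 7·2 + 0·-1 + -6·-1 + 7·-2 + 1·1 + -6·-2 + 0·2.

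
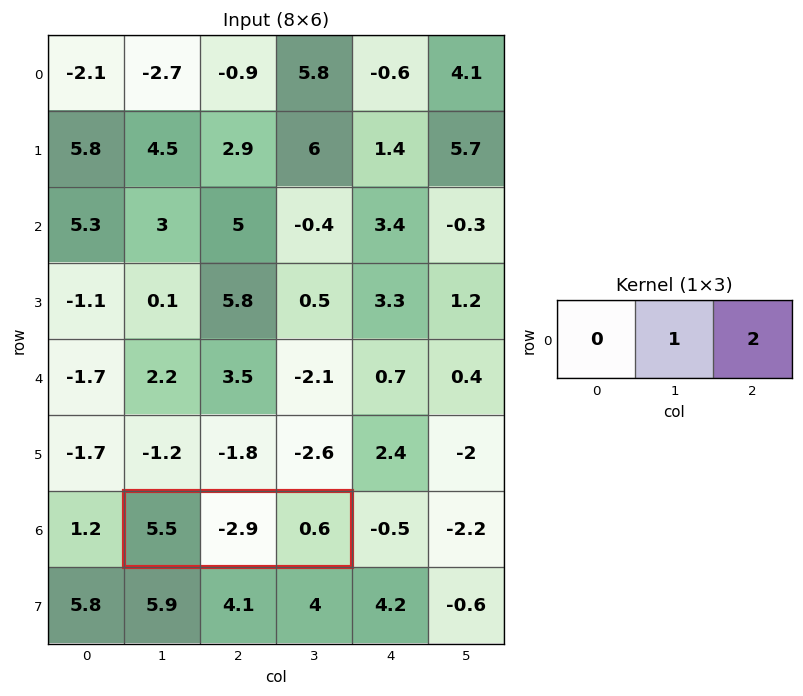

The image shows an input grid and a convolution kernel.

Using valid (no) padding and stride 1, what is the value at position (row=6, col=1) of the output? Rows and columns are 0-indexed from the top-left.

The receptive field on the input at this output position is [5.5 -2.9 0.6]. Elementwise product with the kernel and sum: -2.9·1 + 0.6·2.

-1.7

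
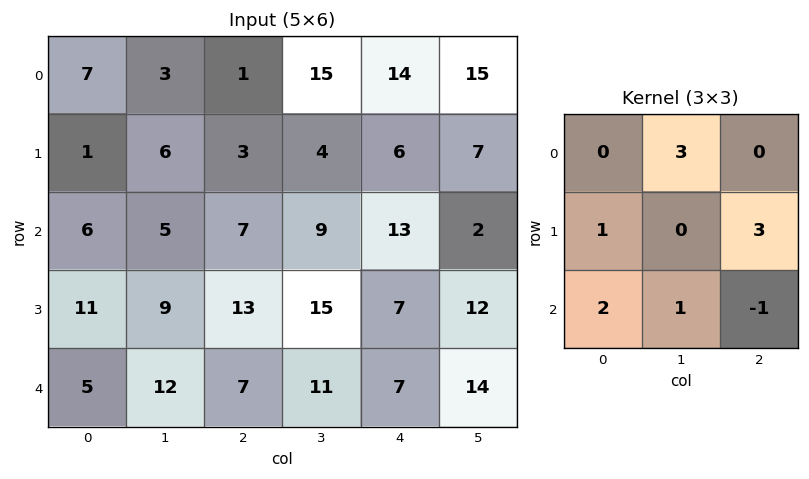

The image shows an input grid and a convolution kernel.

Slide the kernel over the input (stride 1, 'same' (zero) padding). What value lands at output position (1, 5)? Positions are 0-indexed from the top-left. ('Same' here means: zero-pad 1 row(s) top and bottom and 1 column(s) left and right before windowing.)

79

The receptive field on the zero-padded input at this output position is [14 15 0 / 6 7 0 / 13 2 0]. Elementwise product with the kernel and sum: 15·3 + 6·1 + 0·3 + 13·2 + 2·1 + 0·-1.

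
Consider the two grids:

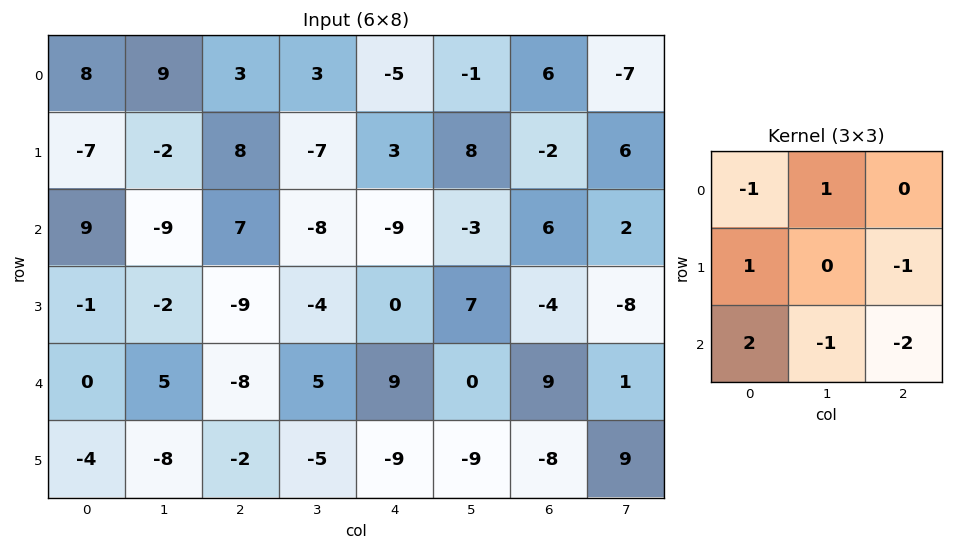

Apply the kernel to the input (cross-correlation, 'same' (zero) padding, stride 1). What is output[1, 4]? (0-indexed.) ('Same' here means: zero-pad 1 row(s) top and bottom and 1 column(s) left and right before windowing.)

-24

The receptive field on the zero-padded input at this output position is [3 -5 -1 / -7 3 8 / -8 -9 -3]. Elementwise product with the kernel and sum: 3·-1 + -5·1 + -7·1 + 8·-1 + -8·2 + -9·-1 + -3·-2.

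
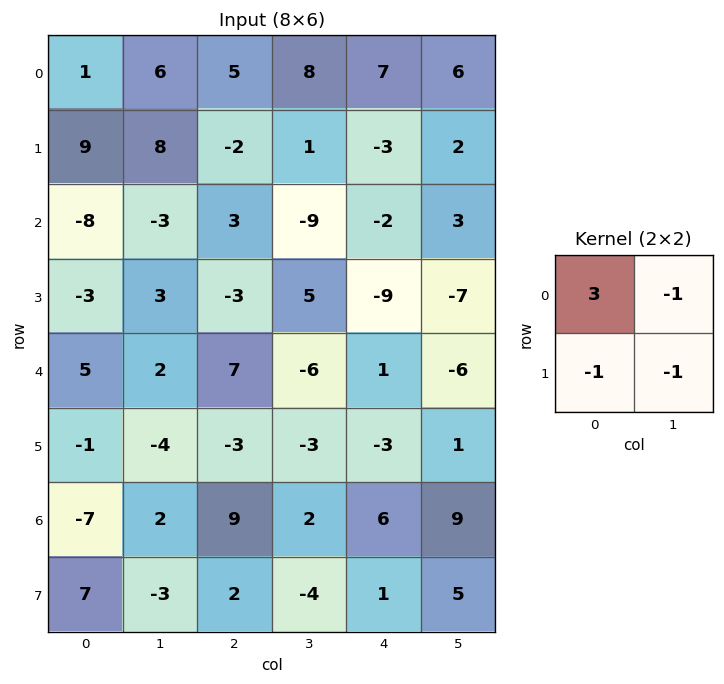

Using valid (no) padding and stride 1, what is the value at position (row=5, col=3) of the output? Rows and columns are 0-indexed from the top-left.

-14

The receptive field on the input at this output position is [-3 -3 / 2 6]. Elementwise product with the kernel and sum: -3·3 + -3·-1 + 2·-1 + 6·-1.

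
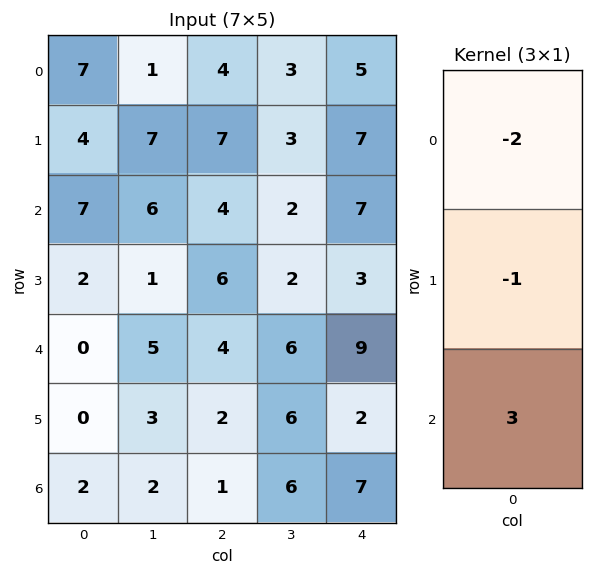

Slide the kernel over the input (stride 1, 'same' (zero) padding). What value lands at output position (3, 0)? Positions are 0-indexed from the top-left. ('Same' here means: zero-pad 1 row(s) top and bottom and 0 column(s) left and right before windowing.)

The receptive field on the zero-padded input at this output position is [7 / 2 / 0]. Elementwise product with the kernel and sum: 7·-2 + 2·-1 + 0·3.

-16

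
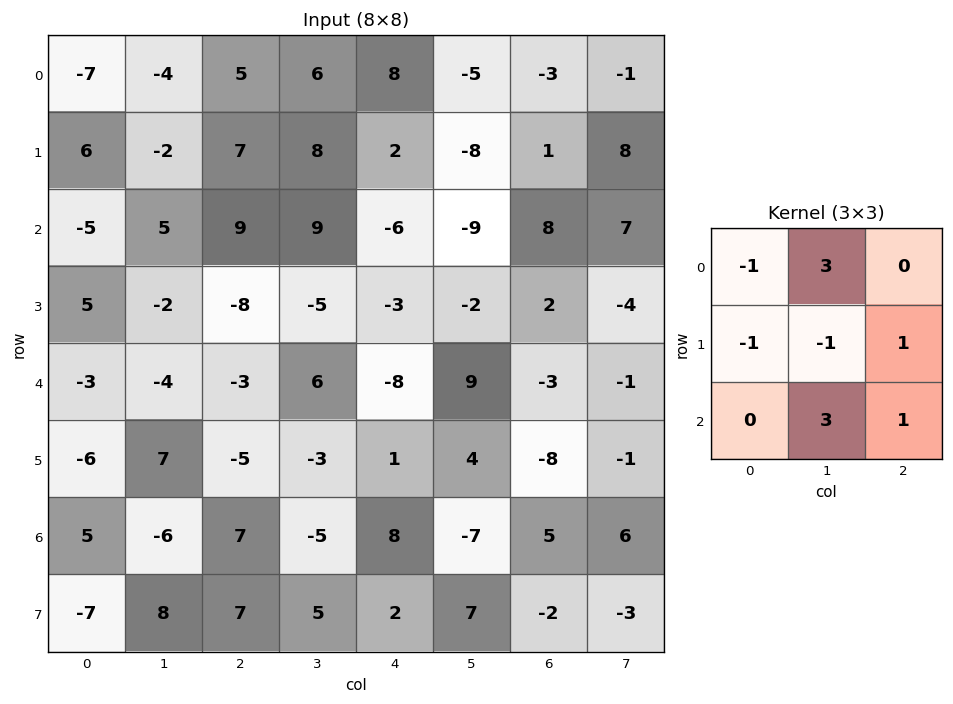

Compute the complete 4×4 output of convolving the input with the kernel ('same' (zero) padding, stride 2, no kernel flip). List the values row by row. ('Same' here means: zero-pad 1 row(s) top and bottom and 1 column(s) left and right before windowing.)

19 34 -21 18
41 -11 -25 21
3 -27 14 -24
-42 -2 9 -29

Output[0,0]: The receptive field on the zero-padded input at this output position is [0 0 0 / 0 -7 -4 / 0 6 -2]. Elementwise product with the kernel and sum: 0·-1 + 0·3 + 0·-1 + -7·-1 + -4·1 + 6·3 + -2·1.
Output[0,1]: The receptive field on the zero-padded input at this output position is [0 0 0 / -4 5 6 / -2 7 8]. Elementwise product with the kernel and sum: 0·-1 + 0·3 + -4·-1 + 5·-1 + 6·1 + 7·3 + 8·1.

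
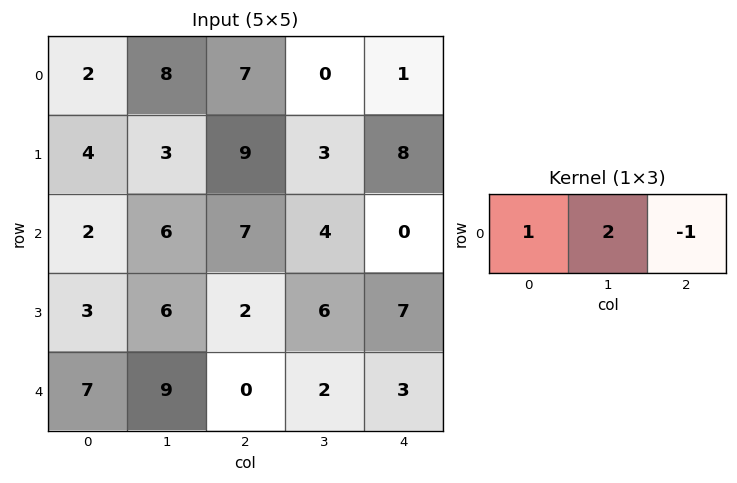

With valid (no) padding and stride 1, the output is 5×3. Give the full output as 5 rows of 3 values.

Output[0,0]: The receptive field on the input at this output position is [2 8 7]. Elementwise product with the kernel and sum: 2·1 + 8·2 + 7·-1.
Output[0,1]: The receptive field on the input at this output position is [8 7 0]. Elementwise product with the kernel and sum: 8·1 + 7·2 + 0·-1.

11 22 6
1 18 7
7 16 15
13 4 7
25 7 1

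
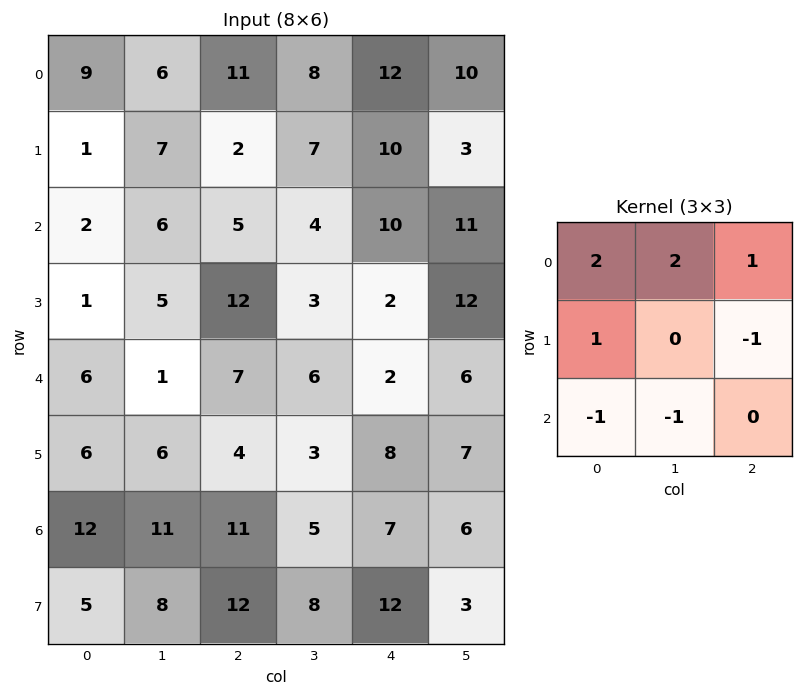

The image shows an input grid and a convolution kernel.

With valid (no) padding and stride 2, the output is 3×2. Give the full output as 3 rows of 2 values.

32 33
3 25
0 8

Output[0,0]: The receptive field on the input at this output position is [9 6 11 / 1 7 2 / 2 6 5]. Elementwise product with the kernel and sum: 9·2 + 6·2 + 11·1 + 1·1 + 2·-1 + 2·-1 + 6·-1.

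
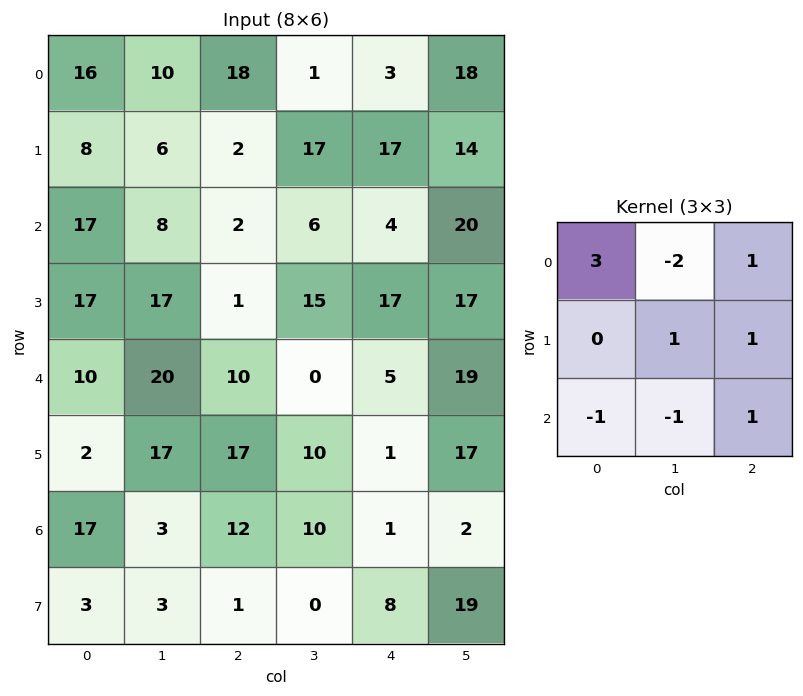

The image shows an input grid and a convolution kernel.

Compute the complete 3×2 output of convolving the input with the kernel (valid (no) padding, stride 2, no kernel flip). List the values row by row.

Output[0,0]: The receptive field on the input at this output position is [16 10 18 / 8 6 2 / 17 8 2]. Elementwise product with the kernel and sum: 16·3 + 10·-2 + 18·1 + 6·1 + 2·1 + 17·-1 + 8·-1 + 2·1.

31 85
35 25
26 25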